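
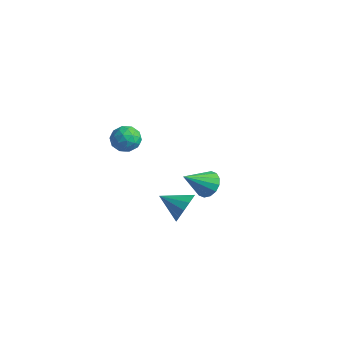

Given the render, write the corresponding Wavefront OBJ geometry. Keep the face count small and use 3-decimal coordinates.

v 4.289 0.808 -2.082
v 4.759 0.609 -1.245
v 2.971 0.232 -1.478
v 4.559 1.121 -1.193
v 4.273 1.534 -1.424
v 3.993 1.716 -1.863
v 3.806 1.61 -2.372
v 3.773 1.249 -2.788
v 3.903 0.748 -2.981
v 4.156 0.266 -2.888
v 4.452 -0.043 -2.539
v 4.695 -0.083 -2.045
v 4.81 0.16 -1.563
v 2.451 4.472 -3.234
v 3.302 4.211 -3.215
v 1.989 3.048 -2.046
v 3.262 4.513 -2.869
v 3.004 4.803 -2.621
v 2.599 5.005 -2.536
v 2.154 5.064 -2.639
v 1.788 4.964 -2.901
v 1.6 4.732 -3.252
v 1.64 4.431 -3.598
v 1.897 4.14 -3.846
v 2.303 3.938 -3.931
v 2.748 3.88 -3.828
v 3.114 3.98 -3.566
v 2.182 -1.309 4.403
v 3.01 -1.44 4.554
v 2.25 -2.14 3.306
v 3.078 -2.271 3.457
v 2.493 -2.586 3.99
v 2.451 -2.072 4.668
v 2.809 -1.508 3.192
v 2.767 -0.994 3.87
v 3.397 -1.563 3.805
v 3.202 -2.229 4.299
v 2.058 -1.351 3.561
v 1.863 -2.017 4.055
v 2.59 -1.301 4.575
v 2.67 -2.279 3.285
v 2.326 -2.464 3.599
v 2.813 -2.541 3.687
v 2.261 -1.673 4.642
v 2.748 -1.75 4.73
v 2.444 -2.424 4.399
v 2.512 -1.83 3.13
v 2.999 -1.907 3.218
v 2.447 -1.039 4.173
v 2.934 -1.116 4.261
v 2.816 -1.156 3.461
v 3.304 -1.451 4.223
v 3.344 -1.939 3.579
v 3.186 -1.491 3.423
v 3.162 -1.189 3.822
v 3.19 -1.842 4.513
v 3.23 -2.331 3.869
v 2.886 -2.516 4.182
v 2.861 -2.214 4.58
v 3.417 -1.915 4.073
v 2.03 -1.249 3.991
v 2.07 -1.738 3.347
v 2.399 -1.366 3.28
v 2.374 -1.064 3.678
v 1.916 -1.641 4.281
v 1.956 -2.129 3.637
v 2.098 -2.391 4.038
v 2.074 -2.089 4.437
v 1.843 -1.665 3.787
f 2 1 4
f 2 4 3
f 4 1 5
f 4 5 3
f 5 1 6
f 5 6 3
f 6 1 7
f 6 7 3
f 7 1 8
f 7 8 3
f 8 1 9
f 8 9 3
f 9 1 10
f 9 10 3
f 10 1 11
f 10 11 3
f 11 1 12
f 11 12 3
f 12 1 13
f 12 13 3
f 13 1 2
f 13 2 3
f 15 14 17
f 15 17 16
f 17 14 18
f 17 18 16
f 18 14 19
f 18 19 16
f 19 14 20
f 19 20 16
f 20 14 21
f 20 21 16
f 21 14 22
f 21 22 16
f 22 14 23
f 22 23 16
f 23 14 24
f 23 24 16
f 24 14 25
f 24 25 16
f 25 14 26
f 25 26 16
f 26 14 27
f 26 27 16
f 27 14 15
f 27 15 16
f 28 65 44
f 65 39 68
f 44 68 33
f 65 68 44
f 28 44 40
f 44 33 45
f 40 45 29
f 44 45 40
f 28 40 49
f 40 29 50
f 49 50 35
f 40 50 49
f 28 49 61
f 49 35 64
f 61 64 38
f 49 64 61
f 28 61 65
f 61 38 69
f 65 69 39
f 61 69 65
f 29 45 56
f 45 33 59
f 56 59 37
f 45 59 56
f 33 68 46
f 68 39 67
f 46 67 32
f 68 67 46
f 39 69 66
f 69 38 62
f 66 62 30
f 69 62 66
f 38 64 63
f 64 35 51
f 63 51 34
f 64 51 63
f 35 50 55
f 50 29 52
f 55 52 36
f 50 52 55
f 31 57 43
f 57 37 58
f 43 58 32
f 57 58 43
f 31 43 41
f 43 32 42
f 41 42 30
f 43 42 41
f 31 41 48
f 41 30 47
f 48 47 34
f 41 47 48
f 31 48 53
f 48 34 54
f 53 54 36
f 48 54 53
f 31 53 57
f 53 36 60
f 57 60 37
f 53 60 57
f 32 58 46
f 58 37 59
f 46 59 33
f 58 59 46
f 30 42 66
f 42 32 67
f 66 67 39
f 42 67 66
f 34 47 63
f 47 30 62
f 63 62 38
f 47 62 63
f 36 54 55
f 54 34 51
f 55 51 35
f 54 51 55
f 37 60 56
f 60 36 52
f 56 52 29
f 60 52 56



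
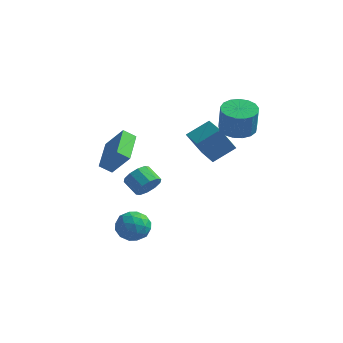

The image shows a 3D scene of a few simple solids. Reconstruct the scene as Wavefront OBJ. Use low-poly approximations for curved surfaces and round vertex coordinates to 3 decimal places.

v -1.839 -1.93 0.076
v -2.446 -2.26 0.571
v -2.501 0.07 0.597
v -3.107 -0.26 1.093
v -0.773 -1.92 1.387
v -1.379 -2.25 1.883
v -1.434 0.08 1.909
v -2.041 -0.25 2.404
v 2.049 2.239 -0.28
v 1.37 1.674 1.219
v 0.849 3.38 -0.394
v 0.17 2.815 1.106
v 2.95 3.265 0.514
v 2.271 2.7 2.014
v 1.75 4.406 0.401
v 1.071 3.841 1.9
v -1.906 2.413 -3.318
v -1.622 2.021 -2.595
v -2.57 2.394 -2.02
v -2.854 2.787 -2.742
v -1.427 2.522 -2.599
v -2.375 2.895 -2.024
v -1.415 2.981 -2.878
v -2.363 3.355 -2.303
v -1.591 3.224 -3.324
v -2.539 3.598 -2.749
v -1.887 3.157 -3.768
v -2.835 3.531 -3.193
v -2.19 2.806 -4.04
v -3.138 3.179 -3.465
v -2.385 2.305 -4.036
v -3.333 2.678 -3.461
v -2.397 1.845 -3.757
v -3.345 2.219 -3.182
v -2.221 1.602 -3.311
v -3.169 1.976 -2.736
v -1.925 1.669 -2.867
v -2.873 2.043 -2.292
v -0.264 -1.441 -4.669
v 0.191 -2.111 -4.015
v -1.631 -1.409 -3.685
v -1.176 -2.079 -3.031
v -0.816 -1.105 -3.114
v 0.029 -1.125 -3.722
v -1.469 -2.395 -3.978
v -0.624 -2.415 -4.586
v -0.553 -2.7 -3.588
v -0.15 -1.903 -3.053
v -1.29 -1.617 -4.647
v -0.887 -0.82 -4.112
v 0.083 -1.779 -4.428
v -1.523 -1.741 -3.272
v -1.312 -1.169 -3.32
v -1.044 -1.562 -2.936
v -0.012 -1.2 -4.256
v 0.256 -1.593 -3.871
v -0.336 -1.002 -3.342
v -1.696 -1.927 -3.829
v -1.428 -2.32 -3.444
v -0.396 -1.958 -4.764
v -0.128 -2.351 -4.38
v -1.104 -2.518 -4.358
v -0.086 -2.518 -3.793
v -0.89 -2.5 -3.214
v -1.062 -2.686 -3.771
v -0.565 -2.697 -4.128
v 0.151 -2.05 -3.479
v -0.653 -2.031 -2.9
v -0.441 -1.459 -2.949
v 0.055 -1.471 -3.306
v -0.287 -2.396 -3.227
v -0.787 -1.489 -4.8
v -1.591 -1.47 -4.221
v -1.495 -2.049 -4.394
v -0.999 -2.061 -4.751
v -0.55 -1.02 -4.486
v -1.354 -1.002 -3.907
v -0.875 -0.823 -3.572
v -0.378 -0.834 -3.929
v -1.153 -1.124 -4.473
v 3.164 2.942 2.247
v 3.683 3.827 2.336
v 3.916 3.522 4.003
v 3.396 2.638 3.913
v 3.216 3.956 2.425
v 3.448 3.651 4.091
v 2.736 3.852 2.473
v 2.968 3.547 4.139
v 2.354 3.54 2.469
v 2.587 3.235 4.135
v 2.158 3.091 2.414
v 2.391 2.786 4.081
v 2.193 2.608 2.321
v 2.425 2.303 3.987
v 2.449 2.202 2.211
v 2.682 1.897 3.877
v 2.87 1.965 2.109
v 3.102 1.66 3.775
v 3.357 1.952 2.039
v 3.59 1.648 3.705
v 3.801 2.167 2.016
v 4.033 1.862 3.682
v 4.098 2.559 2.046
v 4.331 2.254 3.713
v 4.182 3.039 2.122
v 4.414 2.734 3.789
v 4.032 3.496 2.227
v 4.264 3.191 3.894
f 2 4 1
f 5 2 1
f 1 4 3
f 3 5 1
f 2 8 4
f 6 2 5
f 6 8 2
f 4 8 3
f 7 5 3
f 3 8 7
f 7 6 5
f 8 6 7
f 10 12 9
f 13 10 9
f 9 12 11
f 11 13 9
f 10 16 12
f 14 10 13
f 14 16 10
f 12 16 11
f 15 13 11
f 11 16 15
f 15 14 13
f 16 14 15
f 18 17 21
f 18 21 19
f 19 21 22
f 19 22 20
f 21 17 23
f 21 23 22
f 22 23 24
f 22 24 20
f 23 17 25
f 23 25 24
f 24 25 26
f 24 26 20
f 25 17 27
f 25 27 26
f 26 27 28
f 26 28 20
f 27 17 29
f 27 29 28
f 28 29 30
f 28 30 20
f 29 17 31
f 29 31 30
f 30 31 32
f 30 32 20
f 31 17 33
f 31 33 32
f 32 33 34
f 32 34 20
f 33 17 35
f 33 35 34
f 34 35 36
f 34 36 20
f 35 17 37
f 35 37 36
f 36 37 38
f 36 38 20
f 37 17 18
f 37 18 38
f 38 18 19
f 38 19 20
f 39 76 55
f 76 50 79
f 55 79 44
f 76 79 55
f 39 55 51
f 55 44 56
f 51 56 40
f 55 56 51
f 39 51 60
f 51 40 61
f 60 61 46
f 51 61 60
f 39 60 72
f 60 46 75
f 72 75 49
f 60 75 72
f 39 72 76
f 72 49 80
f 76 80 50
f 72 80 76
f 40 56 67
f 56 44 70
f 67 70 48
f 56 70 67
f 44 79 57
f 79 50 78
f 57 78 43
f 79 78 57
f 50 80 77
f 80 49 73
f 77 73 41
f 80 73 77
f 49 75 74
f 75 46 62
f 74 62 45
f 75 62 74
f 46 61 66
f 61 40 63
f 66 63 47
f 61 63 66
f 42 68 54
f 68 48 69
f 54 69 43
f 68 69 54
f 42 54 52
f 54 43 53
f 52 53 41
f 54 53 52
f 42 52 59
f 52 41 58
f 59 58 45
f 52 58 59
f 42 59 64
f 59 45 65
f 64 65 47
f 59 65 64
f 42 64 68
f 64 47 71
f 68 71 48
f 64 71 68
f 43 69 57
f 69 48 70
f 57 70 44
f 69 70 57
f 41 53 77
f 53 43 78
f 77 78 50
f 53 78 77
f 45 58 74
f 58 41 73
f 74 73 49
f 58 73 74
f 47 65 66
f 65 45 62
f 66 62 46
f 65 62 66
f 48 71 67
f 71 47 63
f 67 63 40
f 71 63 67
f 82 81 85
f 82 85 83
f 83 85 86
f 83 86 84
f 85 81 87
f 85 87 86
f 86 87 88
f 86 88 84
f 87 81 89
f 87 89 88
f 88 89 90
f 88 90 84
f 89 81 91
f 89 91 90
f 90 91 92
f 90 92 84
f 91 81 93
f 91 93 92
f 92 93 94
f 92 94 84
f 93 81 95
f 93 95 94
f 94 95 96
f 94 96 84
f 95 81 97
f 95 97 96
f 96 97 98
f 96 98 84
f 97 81 99
f 97 99 98
f 98 99 100
f 98 100 84
f 99 81 101
f 99 101 100
f 100 101 102
f 100 102 84
f 101 81 103
f 101 103 102
f 102 103 104
f 102 104 84
f 103 81 105
f 103 105 104
f 104 105 106
f 104 106 84
f 105 81 107
f 105 107 106
f 106 107 108
f 106 108 84
f 107 81 82
f 107 82 108
f 108 82 83
f 108 83 84



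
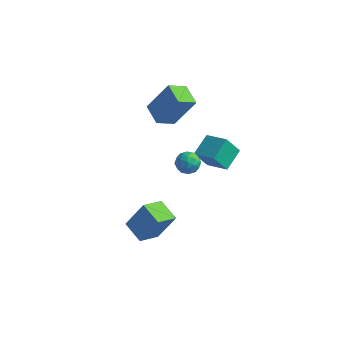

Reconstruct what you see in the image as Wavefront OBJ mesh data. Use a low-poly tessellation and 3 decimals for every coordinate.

v -1.691 -4.215 -3.198
v -0.864 -3.724 -1.583
v -1.298 -2.948 -3.784
v -0.47 -2.458 -2.169
v -0.51 -4.782 -3.631
v 0.318 -4.292 -2.016
v -0.116 -3.516 -4.217
v 0.711 -3.025 -2.602
v -1.175 0.353 1.924
v -1.74 -0.626 2.544
v -2.198 1.153 2.256
v -2.762 0.173 2.877
v -0.158 0.907 3.723
v -0.722 -0.073 4.344
v -1.18 1.706 4.056
v -1.745 0.727 4.676
v 0.59 -0.783 1.021
v 1.949 -1.143 1.544
v 0.692 0.495 1.631
v 2.051 0.135 2.155
v 1.149 -0.295 -0.095
v 2.508 -0.655 0.429
v 1.251 0.983 0.516
v 2.61 0.623 1.039
v 1.378 -3.027 2.974
v 1.784 -3.065 3.561
v 1.616 -4.135 2.739
v 2.022 -4.173 3.326
v 1.312 -4.107 3.385
v 1.165 -3.422 3.53
v 2.235 -3.778 2.77
v 2.088 -3.093 2.915
v 2.313 -3.529 3.435
v 1.743 -3.732 3.816
v 1.657 -3.468 2.484
v 1.087 -3.671 2.865
v 1.56 -2.949 3.288
v 1.84 -4.251 3.012
v 1.423 -4.212 3.046
v 1.661 -4.234 3.392
v 1.197 -3.159 3.27
v 1.435 -3.181 3.615
v 1.158 -3.793 3.512
v 1.965 -4.019 2.685
v 2.203 -4.041 3.03
v 1.739 -2.966 2.908
v 1.977 -2.988 3.254
v 2.242 -3.407 2.788
v 2.11 -3.244 3.56
v 2.249 -3.895 3.421
v 2.375 -3.663 3.094
v 2.288 -3.261 3.18
v 1.774 -3.363 3.783
v 1.914 -4.014 3.645
v 1.497 -3.975 3.679
v 1.411 -3.573 3.765
v 2.086 -3.636 3.709
v 1.486 -3.186 2.655
v 1.626 -3.837 2.517
v 1.989 -3.627 2.535
v 1.903 -3.225 2.621
v 1.151 -3.305 2.879
v 1.29 -3.956 2.74
v 1.112 -3.939 3.12
v 1.025 -3.537 3.206
v 1.314 -3.564 2.591
f 2 4 1
f 5 2 1
f 1 4 3
f 3 5 1
f 2 8 4
f 6 2 5
f 6 8 2
f 4 8 3
f 7 5 3
f 3 8 7
f 7 6 5
f 8 6 7
f 10 12 9
f 13 10 9
f 9 12 11
f 11 13 9
f 10 16 12
f 14 10 13
f 14 16 10
f 12 16 11
f 15 13 11
f 11 16 15
f 15 14 13
f 16 14 15
f 18 20 17
f 21 18 17
f 17 20 19
f 19 21 17
f 18 24 20
f 22 18 21
f 22 24 18
f 20 24 19
f 23 21 19
f 19 24 23
f 23 22 21
f 24 22 23
f 25 62 41
f 62 36 65
f 41 65 30
f 62 65 41
f 25 41 37
f 41 30 42
f 37 42 26
f 41 42 37
f 25 37 46
f 37 26 47
f 46 47 32
f 37 47 46
f 25 46 58
f 46 32 61
f 58 61 35
f 46 61 58
f 25 58 62
f 58 35 66
f 62 66 36
f 58 66 62
f 26 42 53
f 42 30 56
f 53 56 34
f 42 56 53
f 30 65 43
f 65 36 64
f 43 64 29
f 65 64 43
f 36 66 63
f 66 35 59
f 63 59 27
f 66 59 63
f 35 61 60
f 61 32 48
f 60 48 31
f 61 48 60
f 32 47 52
f 47 26 49
f 52 49 33
f 47 49 52
f 28 54 40
f 54 34 55
f 40 55 29
f 54 55 40
f 28 40 38
f 40 29 39
f 38 39 27
f 40 39 38
f 28 38 45
f 38 27 44
f 45 44 31
f 38 44 45
f 28 45 50
f 45 31 51
f 50 51 33
f 45 51 50
f 28 50 54
f 50 33 57
f 54 57 34
f 50 57 54
f 29 55 43
f 55 34 56
f 43 56 30
f 55 56 43
f 27 39 63
f 39 29 64
f 63 64 36
f 39 64 63
f 31 44 60
f 44 27 59
f 60 59 35
f 44 59 60
f 33 51 52
f 51 31 48
f 52 48 32
f 51 48 52
f 34 57 53
f 57 33 49
f 53 49 26
f 57 49 53



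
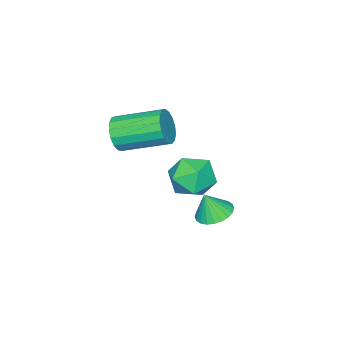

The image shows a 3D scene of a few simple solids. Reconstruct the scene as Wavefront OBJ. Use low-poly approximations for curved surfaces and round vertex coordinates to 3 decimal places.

v 3.795 -1.758 0.547
v 4.011 -1.388 -0.117
v 3.16 0.268 0.529
v 2.945 -0.102 1.193
v 3.671 -1.53 -0.199
v 2.82 0.125 0.447
v 3.359 -1.725 -0.111
v 2.508 -0.07 0.535
v 3.147 -1.927 0.129
v 2.296 -0.272 0.775
v 3.084 -2.091 0.464
v 2.233 -0.435 1.11
v 3.184 -2.178 0.818
v 2.333 -0.522 1.464
v 3.423 -2.168 1.11
v 2.573 -0.513 1.756
v 3.748 -2.065 1.273
v 2.898 -0.41 1.919
v 4.084 -1.891 1.27
v 3.234 -0.236 1.916
v 4.354 -1.687 1.101
v 3.503 -0.032 1.747
v 4.495 -1.499 0.805
v 3.645 0.157 1.451
v 4.477 -1.37 0.45
v 3.626 0.286 1.096
v 4.302 -1.33 0.118
v 3.451 0.326 0.764
v 3.259 1.738 -1.555
v 4.033 1.945 -0.941
v 2.647 0.715 -0.439
v 3.421 0.922 0.175
v 2.725 1.628 -0.015
v 3.103 2.26 -0.705
v 3.577 0.4 -0.675
v 3.955 1.032 -1.365
v 4.229 1.118 -0.397
v 3.703 1.877 0.011
v 2.977 0.783 -1.391
v 2.451 1.542 -0.983
v 1.518 0.987 -3.964
v 2.257 1.192 -4.11
v 1.802 0.713 -2.916
v 2.141 1.455 -4.01
v 1.93 1.647 -3.903
v 1.656 1.738 -3.805
v 1.362 1.715 -3.732
v 1.091 1.581 -3.694
v 0.886 1.357 -3.697
v 0.777 1.076 -3.741
v 0.78 0.782 -3.818
v 0.896 0.519 -3.918
v 1.107 0.327 -4.025
v 1.38 0.236 -4.123
v 1.675 0.259 -4.197
v 1.945 0.393 -4.235
v 2.151 0.617 -4.232
v 2.26 0.898 -4.188
f 2 1 5
f 2 5 3
f 3 5 6
f 3 6 4
f 5 1 7
f 5 7 6
f 6 7 8
f 6 8 4
f 7 1 9
f 7 9 8
f 8 9 10
f 8 10 4
f 9 1 11
f 9 11 10
f 10 11 12
f 10 12 4
f 11 1 13
f 11 13 12
f 12 13 14
f 12 14 4
f 13 1 15
f 13 15 14
f 14 15 16
f 14 16 4
f 15 1 17
f 15 17 16
f 16 17 18
f 16 18 4
f 17 1 19
f 17 19 18
f 18 19 20
f 18 20 4
f 19 1 21
f 19 21 20
f 20 21 22
f 20 22 4
f 21 1 23
f 21 23 22
f 22 23 24
f 22 24 4
f 23 1 25
f 23 25 24
f 24 25 26
f 24 26 4
f 25 1 27
f 25 27 26
f 26 27 28
f 26 28 4
f 27 1 2
f 27 2 28
f 28 2 3
f 28 3 4
f 29 40 34
f 29 34 30
f 29 30 36
f 29 36 39
f 29 39 40
f 30 34 38
f 34 40 33
f 40 39 31
f 39 36 35
f 36 30 37
f 32 38 33
f 32 33 31
f 32 31 35
f 32 35 37
f 32 37 38
f 33 38 34
f 31 33 40
f 35 31 39
f 37 35 36
f 38 37 30
f 42 41 44
f 42 44 43
f 44 41 45
f 44 45 43
f 45 41 46
f 45 46 43
f 46 41 47
f 46 47 43
f 47 41 48
f 47 48 43
f 48 41 49
f 48 49 43
f 49 41 50
f 49 50 43
f 50 41 51
f 50 51 43
f 51 41 52
f 51 52 43
f 52 41 53
f 52 53 43
f 53 41 54
f 53 54 43
f 54 41 55
f 54 55 43
f 55 41 56
f 55 56 43
f 56 41 57
f 56 57 43
f 57 41 58
f 57 58 43
f 58 41 42
f 58 42 43



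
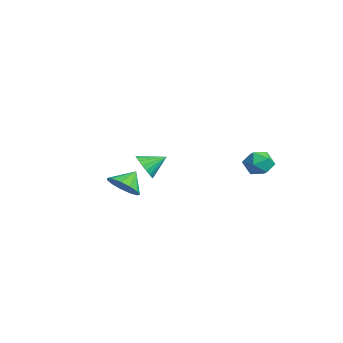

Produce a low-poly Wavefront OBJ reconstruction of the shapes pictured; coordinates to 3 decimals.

v 3.522 4.338 -1.586
v 4.005 4.664 -2.398
v 3.535 2.836 -2.182
v 4.018 3.162 -2.994
v 4.482 3.147 -2.109
v 4.473 4.076 -1.741
v 3.067 3.424 -2.839
v 3.058 4.353 -2.471
v 3.723 4.099 -3.172
v 4.598 3.928 -2.721
v 2.942 3.572 -1.859
v 3.817 3.401 -1.408
v -2.072 -1.132 -4.122
v -1.338 -0.894 -4.726
v -1.888 0.192 -3.378
v -1.687 -0.732 -4.93
v -2.113 -0.648 -4.973
v -2.531 -0.66 -4.848
v -2.857 -0.766 -4.579
v -3.029 -0.944 -4.22
v -3.01 -1.16 -3.841
v -2.806 -1.37 -3.518
v -2.456 -1.533 -3.315
v -2.031 -1.616 -3.271
v -1.613 -1.604 -3.396
v -1.286 -1.498 -3.665
v -1.115 -1.32 -4.024
v -1.133 -1.104 -4.403
v 3.39 -4.12 -3.266
v 4.414 -4.033 -2.902
v 2.99 -3.24 -2.354
v 4.349 -3.608 -3.34
v 3.98 -3.345 -3.755
v 3.424 -3.329 -4.015
v 2.857 -3.564 -4.037
v 2.459 -3.975 -3.815
v 2.357 -4.433 -3.418
v 2.583 -4.791 -2.973
v 3.065 -4.937 -2.622
v 3.65 -4.823 -2.475
v 4.153 -4.486 -2.579
f 1 12 6
f 1 6 2
f 1 2 8
f 1 8 11
f 1 11 12
f 2 6 10
f 6 12 5
f 12 11 3
f 11 8 7
f 8 2 9
f 4 10 5
f 4 5 3
f 4 3 7
f 4 7 9
f 4 9 10
f 5 10 6
f 3 5 12
f 7 3 11
f 9 7 8
f 10 9 2
f 14 13 16
f 14 16 15
f 16 13 17
f 16 17 15
f 17 13 18
f 17 18 15
f 18 13 19
f 18 19 15
f 19 13 20
f 19 20 15
f 20 13 21
f 20 21 15
f 21 13 22
f 21 22 15
f 22 13 23
f 22 23 15
f 23 13 24
f 23 24 15
f 24 13 25
f 24 25 15
f 25 13 26
f 25 26 15
f 26 13 27
f 26 27 15
f 27 13 28
f 27 28 15
f 28 13 14
f 28 14 15
f 30 29 32
f 30 32 31
f 32 29 33
f 32 33 31
f 33 29 34
f 33 34 31
f 34 29 35
f 34 35 31
f 35 29 36
f 35 36 31
f 36 29 37
f 36 37 31
f 37 29 38
f 37 38 31
f 38 29 39
f 38 39 31
f 39 29 40
f 39 40 31
f 40 29 41
f 40 41 31
f 41 29 30
f 41 30 31



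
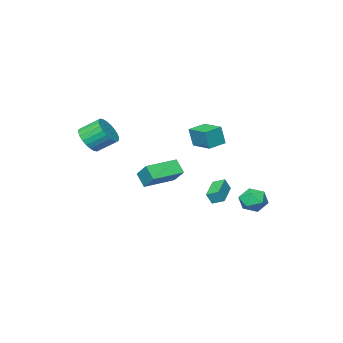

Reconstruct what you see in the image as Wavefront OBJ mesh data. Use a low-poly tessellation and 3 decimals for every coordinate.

v 2.488 1.616 0.819
v 2.64 2.722 1.775
v 2.491 2.322 0.001
v 2.643 3.428 0.957
v 4.537 1.452 0.683
v 4.689 2.558 1.639
v 4.54 2.158 -0.135
v 4.692 3.264 0.821
v -0.925 1.204 2.21
v -0.702 1.059 3.503
v -0.89 2.804 2.383
v -0.667 2.66 3.676
v 0.267 1.2 2.004
v 0.49 1.056 3.297
v 0.302 2.801 2.177
v 0.525 2.656 3.47
v -4.286 2.32 -2.485
v -3.719 2.863 -3.102
v -3.861 0.977 -3.278
v -3.294 1.52 -3.895
v -3.028 1.411 -2.938
v -3.291 2.241 -2.448
v -4.289 1.599 -3.932
v -4.552 2.429 -3.442
v -3.721 2.417 -3.996
v -2.942 2.302 -3.382
v -4.638 1.538 -2.998
v -3.859 1.423 -2.384
v 4.434 -3.594 1.989
v 5.26 -3.312 2.537
v 4.391 -2.444 3.399
v 3.566 -2.726 2.851
v 5.256 -3.031 2.25
v 4.388 -2.163 3.112
v 5.128 -2.835 1.924
v 4.259 -1.967 2.785
v 4.893 -2.755 1.607
v 4.025 -1.887 2.469
v 4.589 -2.802 1.348
v 3.721 -1.935 2.21
v 4.262 -2.97 1.188
v 3.393 -2.103 2.049
v 3.96 -3.233 1.149
v 3.092 -2.366 2.01
v 3.731 -3.551 1.238
v 2.863 -2.684 2.099
v 3.609 -3.876 1.441
v 2.74 -3.008 2.303
v 3.612 -4.157 1.728
v 2.744 -3.289 2.59
v 3.741 -4.353 2.055
v 2.872 -3.485 2.916
v 3.975 -4.433 2.371
v 3.107 -3.565 3.233
v 4.279 -4.385 2.63
v 3.411 -3.518 3.492
v 4.607 -4.217 2.791
v 3.738 -3.35 3.652
v 4.908 -3.954 2.83
v 4.04 -3.087 3.691
v 5.137 -3.636 2.741
v 4.269 -2.769 3.602
v -4.34 -2.171 -3.763
v -3.984 -2.314 -2.971
v -4.782 -1.506 -3.444
v -4.427 -1.649 -2.652
v -2.933 -1.031 -4.188
v -2.578 -1.174 -3.396
v -3.376 -0.366 -3.869
v -3.02 -0.509 -3.077
f 2 4 1
f 5 2 1
f 1 4 3
f 3 5 1
f 2 8 4
f 6 2 5
f 6 8 2
f 4 8 3
f 7 5 3
f 3 8 7
f 7 6 5
f 8 6 7
f 10 12 9
f 13 10 9
f 9 12 11
f 11 13 9
f 10 16 12
f 14 10 13
f 14 16 10
f 12 16 11
f 15 13 11
f 11 16 15
f 15 14 13
f 16 14 15
f 17 28 22
f 17 22 18
f 17 18 24
f 17 24 27
f 17 27 28
f 18 22 26
f 22 28 21
f 28 27 19
f 27 24 23
f 24 18 25
f 20 26 21
f 20 21 19
f 20 19 23
f 20 23 25
f 20 25 26
f 21 26 22
f 19 21 28
f 23 19 27
f 25 23 24
f 26 25 18
f 30 29 33
f 30 33 31
f 31 33 34
f 31 34 32
f 33 29 35
f 33 35 34
f 34 35 36
f 34 36 32
f 35 29 37
f 35 37 36
f 36 37 38
f 36 38 32
f 37 29 39
f 37 39 38
f 38 39 40
f 38 40 32
f 39 29 41
f 39 41 40
f 40 41 42
f 40 42 32
f 41 29 43
f 41 43 42
f 42 43 44
f 42 44 32
f 43 29 45
f 43 45 44
f 44 45 46
f 44 46 32
f 45 29 47
f 45 47 46
f 46 47 48
f 46 48 32
f 47 29 49
f 47 49 48
f 48 49 50
f 48 50 32
f 49 29 51
f 49 51 50
f 50 51 52
f 50 52 32
f 51 29 53
f 51 53 52
f 52 53 54
f 52 54 32
f 53 29 55
f 53 55 54
f 54 55 56
f 54 56 32
f 55 29 57
f 55 57 56
f 56 57 58
f 56 58 32
f 57 29 59
f 57 59 58
f 58 59 60
f 58 60 32
f 59 29 61
f 59 61 60
f 60 61 62
f 60 62 32
f 61 29 30
f 61 30 62
f 62 30 31
f 62 31 32
f 64 66 63
f 67 64 63
f 63 66 65
f 65 67 63
f 64 70 66
f 68 64 67
f 68 70 64
f 66 70 65
f 69 67 65
f 65 70 69
f 69 68 67
f 70 68 69



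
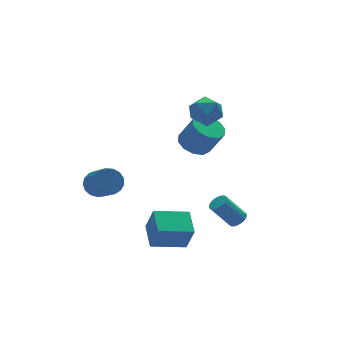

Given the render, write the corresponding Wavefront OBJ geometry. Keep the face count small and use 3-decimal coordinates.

v -2.246 4.105 -3.59
v -1.659 3.636 -4.203
v -1.766 1.986 -3.043
v -2.354 2.455 -2.43
v -1.368 3.831 -3.898
v -1.476 2.181 -2.738
v -1.279 4.089 -3.523
v -1.386 2.439 -2.363
v -1.411 4.351 -3.163
v -1.518 2.701 -2.003
v -1.735 4.556 -2.901
v -1.842 2.906 -1.741
v -2.175 4.658 -2.797
v -2.283 3.008 -1.636
v -2.632 4.634 -2.874
v -2.74 2.984 -1.714
v -3.001 4.488 -3.116
v -3.108 2.838 -1.955
v -3.197 4.254 -3.466
v -3.304 2.604 -2.306
v -3.175 3.986 -3.845
v -3.282 2.336 -2.684
v -2.94 3.746 -4.165
v -3.047 2.096 -3.005
v -2.547 3.588 -4.354
v -2.654 1.938 -3.193
v -2.084 3.548 -4.367
v -2.191 1.898 -3.207
v -2.53 -3.775 -4.023
v -2.339 -4.415 -2.428
v -2.102 -2.221 -3.451
v -1.911 -2.862 -1.856
v -0.529 -4.178 -4.424
v -0.338 -4.819 -2.829
v -0.101 -2.625 -3.852
v 0.09 -3.265 -2.257
v 3.217 2.697 -0.783
v 4.221 2.636 -1.176
v 4.828 1.901 0.491
v 3.823 1.963 0.883
v 4.149 3.233 -0.887
v 4.755 2.499 0.78
v 3.72 3.625 -0.558
v 4.327 2.891 1.109
v 3.1 3.663 -0.315
v 3.707 2.929 1.352
v 2.524 3.332 -0.251
v 3.13 2.598 1.415
v 2.212 2.759 -0.391
v 2.819 2.024 1.276
v 2.285 2.161 -0.68
v 2.891 1.427 0.987
v 2.713 1.769 -1.009
v 3.32 1.035 0.658
v 3.333 1.731 -1.252
v 3.94 0.997 0.415
v 3.91 2.062 -1.315
v 4.516 1.328 0.351
v 2.443 1.536 2.19
v 3.074 2.195 1.497
v 3.926 1.245 3.263
v 4.557 1.904 2.57
v 3.738 2.374 3.218
v 2.821 2.555 2.555
v 4.179 0.885 2.205
v 3.262 1.066 1.542
v 4.147 1.793 1.506
v 3.874 2.713 2.132
v 3.126 0.727 2.628
v 2.853 1.647 3.254
v 3.187 -3.095 -3.85
v 3.678 -3.193 -3.468
v 2.604 -2.803 -1.988
v 2.113 -2.705 -2.37
v 3.698 -2.919 -3.526
v 2.623 -2.53 -2.045
v 3.616 -2.68 -3.648
v 2.542 -2.291 -2.168
v 3.45 -2.524 -3.81
v 2.375 -2.134 -2.33
v 3.231 -2.48 -3.98
v 2.157 -2.09 -2.5
v 3.004 -2.558 -4.124
v 1.93 -2.168 -2.644
v 2.813 -2.743 -4.214
v 1.739 -2.353 -2.734
v 2.696 -2.997 -4.232
v 1.622 -2.607 -2.752
v 2.677 -3.27 -4.175
v 1.602 -2.881 -2.694
v 2.758 -3.509 -4.052
v 1.684 -3.12 -2.572
v 2.925 -3.666 -3.89
v 1.85 -3.276 -2.41
v 3.143 -3.71 -3.72
v 2.069 -3.32 -2.24
v 3.37 -3.632 -3.576
v 2.296 -3.242 -2.096
v 3.561 -3.447 -3.486
v 2.487 -3.057 -2.006
f 2 1 5
f 2 5 3
f 3 5 6
f 3 6 4
f 5 1 7
f 5 7 6
f 6 7 8
f 6 8 4
f 7 1 9
f 7 9 8
f 8 9 10
f 8 10 4
f 9 1 11
f 9 11 10
f 10 11 12
f 10 12 4
f 11 1 13
f 11 13 12
f 12 13 14
f 12 14 4
f 13 1 15
f 13 15 14
f 14 15 16
f 14 16 4
f 15 1 17
f 15 17 16
f 16 17 18
f 16 18 4
f 17 1 19
f 17 19 18
f 18 19 20
f 18 20 4
f 19 1 21
f 19 21 20
f 20 21 22
f 20 22 4
f 21 1 23
f 21 23 22
f 22 23 24
f 22 24 4
f 23 1 25
f 23 25 24
f 24 25 26
f 24 26 4
f 25 1 27
f 25 27 26
f 26 27 28
f 26 28 4
f 27 1 2
f 27 2 28
f 28 2 3
f 28 3 4
f 30 32 29
f 33 30 29
f 29 32 31
f 31 33 29
f 30 36 32
f 34 30 33
f 34 36 30
f 32 36 31
f 35 33 31
f 31 36 35
f 35 34 33
f 36 34 35
f 38 37 41
f 38 41 39
f 39 41 42
f 39 42 40
f 41 37 43
f 41 43 42
f 42 43 44
f 42 44 40
f 43 37 45
f 43 45 44
f 44 45 46
f 44 46 40
f 45 37 47
f 45 47 46
f 46 47 48
f 46 48 40
f 47 37 49
f 47 49 48
f 48 49 50
f 48 50 40
f 49 37 51
f 49 51 50
f 50 51 52
f 50 52 40
f 51 37 53
f 51 53 52
f 52 53 54
f 52 54 40
f 53 37 55
f 53 55 54
f 54 55 56
f 54 56 40
f 55 37 57
f 55 57 56
f 56 57 58
f 56 58 40
f 57 37 38
f 57 38 58
f 58 38 39
f 58 39 40
f 59 70 64
f 59 64 60
f 59 60 66
f 59 66 69
f 59 69 70
f 60 64 68
f 64 70 63
f 70 69 61
f 69 66 65
f 66 60 67
f 62 68 63
f 62 63 61
f 62 61 65
f 62 65 67
f 62 67 68
f 63 68 64
f 61 63 70
f 65 61 69
f 67 65 66
f 68 67 60
f 72 71 75
f 72 75 73
f 73 75 76
f 73 76 74
f 75 71 77
f 75 77 76
f 76 77 78
f 76 78 74
f 77 71 79
f 77 79 78
f 78 79 80
f 78 80 74
f 79 71 81
f 79 81 80
f 80 81 82
f 80 82 74
f 81 71 83
f 81 83 82
f 82 83 84
f 82 84 74
f 83 71 85
f 83 85 84
f 84 85 86
f 84 86 74
f 85 71 87
f 85 87 86
f 86 87 88
f 86 88 74
f 87 71 89
f 87 89 88
f 88 89 90
f 88 90 74
f 89 71 91
f 89 91 90
f 90 91 92
f 90 92 74
f 91 71 93
f 91 93 92
f 92 93 94
f 92 94 74
f 93 71 95
f 93 95 94
f 94 95 96
f 94 96 74
f 95 71 97
f 95 97 96
f 96 97 98
f 96 98 74
f 97 71 99
f 97 99 98
f 98 99 100
f 98 100 74
f 99 71 72
f 99 72 100
f 100 72 73
f 100 73 74



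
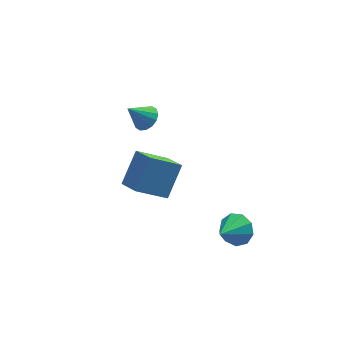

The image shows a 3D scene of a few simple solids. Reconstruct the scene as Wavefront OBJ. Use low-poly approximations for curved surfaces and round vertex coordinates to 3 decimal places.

v -1.219 3.256 -0.668
v -0.781 2.67 -0.343
v -2.201 3.164 0.488
v -0.627 3.02 -0.184
v -0.631 3.433 -0.155
v -0.793 3.799 -0.263
v -1.069 4.019 -0.48
v -1.385 4.034 -0.748
v -1.656 3.841 -0.994
v -1.81 3.491 -1.152
v -1.806 3.078 -1.181
v -1.644 2.713 -1.073
v -1.369 2.493 -0.856
v -1.053 2.477 -0.589
v -1.375 -2.98 -0.869
v -3.009 -3.128 0.309
v -1.852 -1.852 -1.388
v -3.486 -2 -0.21
v -0.434 -1.92 0.57
v -2.068 -2.068 1.748
v -0.911 -0.792 0.051
v -2.545 -0.94 1.229
v 2.028 -3.483 -3.895
v 2.749 -3.66 -3.271
v 0.932 -4.457 -2.905
v 2.424 -3.111 -3.091
v 1.913 -2.735 -3.288
v 1.456 -2.71 -3.769
v 1.267 -3.046 -4.308
v 1.434 -3.587 -4.655
v 1.879 -4.079 -4.646
v 2.394 -4.292 -4.286
v 2.738 -4.127 -3.743
f 2 1 4
f 2 4 3
f 4 1 5
f 4 5 3
f 5 1 6
f 5 6 3
f 6 1 7
f 6 7 3
f 7 1 8
f 7 8 3
f 8 1 9
f 8 9 3
f 9 1 10
f 9 10 3
f 10 1 11
f 10 11 3
f 11 1 12
f 11 12 3
f 12 1 13
f 12 13 3
f 13 1 14
f 13 14 3
f 14 1 2
f 14 2 3
f 16 18 15
f 19 16 15
f 15 18 17
f 17 19 15
f 16 22 18
f 20 16 19
f 20 22 16
f 18 22 17
f 21 19 17
f 17 22 21
f 21 20 19
f 22 20 21
f 24 23 26
f 24 26 25
f 26 23 27
f 26 27 25
f 27 23 28
f 27 28 25
f 28 23 29
f 28 29 25
f 29 23 30
f 29 30 25
f 30 23 31
f 30 31 25
f 31 23 32
f 31 32 25
f 32 23 33
f 32 33 25
f 33 23 24
f 33 24 25



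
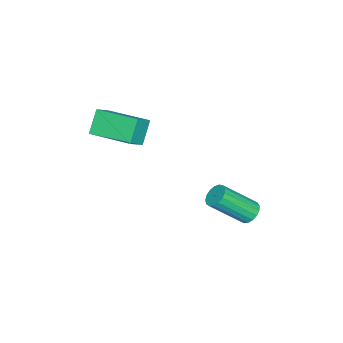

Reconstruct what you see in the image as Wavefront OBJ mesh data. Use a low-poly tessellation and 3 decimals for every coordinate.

v 2.794 -2.717 1.64
v 3.644 -2.903 2.296
v 3.075 -0.569 1.883
v 3.926 -0.755 2.539
v 3.614 -2.705 0.581
v 4.465 -2.891 1.237
v 3.896 -0.557 0.824
v 4.746 -0.743 1.48
v 2.512 4.035 -3.421
v 3.028 4.396 -3.394
v 3.883 3.067 -1.951
v 3.368 2.705 -1.979
v 2.847 4.511 -3.181
v 3.702 3.182 -1.738
v 2.59 4.517 -3.023
v 3.445 3.188 -1.581
v 2.315 4.412 -2.957
v 3.171 3.083 -1.514
v 2.086 4.221 -2.997
v 2.941 2.892 -1.554
v 1.954 3.987 -3.134
v 2.809 2.658 -1.691
v 1.95 3.764 -3.337
v 2.805 2.435 -1.894
v 2.075 3.603 -3.559
v 2.93 2.274 -2.117
v 2.3 3.541 -3.75
v 3.155 2.212 -2.307
v 2.574 3.592 -3.866
v 3.429 2.263 -2.423
v 2.834 3.744 -3.879
v 3.689 2.415 -2.436
v 3.02 3.963 -3.788
v 3.875 2.634 -2.345
v 3.09 4.198 -3.613
v 3.945 2.869 -2.17
f 2 4 1
f 5 2 1
f 1 4 3
f 3 5 1
f 2 8 4
f 6 2 5
f 6 8 2
f 4 8 3
f 7 5 3
f 3 8 7
f 7 6 5
f 8 6 7
f 10 9 13
f 10 13 11
f 11 13 14
f 11 14 12
f 13 9 15
f 13 15 14
f 14 15 16
f 14 16 12
f 15 9 17
f 15 17 16
f 16 17 18
f 16 18 12
f 17 9 19
f 17 19 18
f 18 19 20
f 18 20 12
f 19 9 21
f 19 21 20
f 20 21 22
f 20 22 12
f 21 9 23
f 21 23 22
f 22 23 24
f 22 24 12
f 23 9 25
f 23 25 24
f 24 25 26
f 24 26 12
f 25 9 27
f 25 27 26
f 26 27 28
f 26 28 12
f 27 9 29
f 27 29 28
f 28 29 30
f 28 30 12
f 29 9 31
f 29 31 30
f 30 31 32
f 30 32 12
f 31 9 33
f 31 33 32
f 32 33 34
f 32 34 12
f 33 9 35
f 33 35 34
f 34 35 36
f 34 36 12
f 35 9 10
f 35 10 36
f 36 10 11
f 36 11 12



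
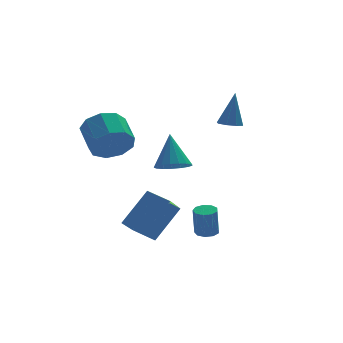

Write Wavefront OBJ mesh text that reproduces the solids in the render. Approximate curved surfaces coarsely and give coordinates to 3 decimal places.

v -0.222 -3.57 -3.855
v 0.157 -3.211 -3.765
v 0.021 -3.41 -2.396
v -0.358 -3.77 -2.485
v -0.168 -3.05 -3.773
v -0.303 -3.249 -2.404
v -0.518 -3.132 -3.82
v -0.653 -3.331 -2.451
v -0.73 -3.419 -3.883
v -0.865 -3.618 -2.514
v -0.704 -3.778 -3.932
v -0.839 -3.977 -2.563
v -0.453 -4.039 -3.945
v -0.588 -4.238 -2.576
v -0.094 -4.081 -3.916
v -0.229 -4.28 -2.547
v 0.205 -3.884 -3.858
v 0.07 -4.083 -2.489
v 0.304 -3.541 -3.798
v 0.169 -3.74 -2.429
v -0.571 0.374 -1.36
v 0.17 -0.026 -1.183
v -0.469 1.286 0.28
v 0.287 0.315 -1.381
v 0.208 0.67 -1.573
v -0.05 0.957 -1.717
v -0.427 1.111 -1.779
v -0.837 1.095 -1.745
v -1.186 0.914 -1.623
v -1.394 0.609 -1.441
v -1.413 0.251 -1.24
v -1.24 -0.08 -1.066
v -0.913 -0.307 -0.96
v -0.508 -0.378 -0.946
v -0.117 -0.276 -1.027
v -3.495 -0.297 0.414
v -3.003 -0.718 1.24
v -3.073 0.635 1.972
v -3.565 1.057 1.146
v -2.523 -0.445 0.782
v -2.593 0.908 1.514
v -2.497 -0.103 0.151
v -2.567 1.25 0.883
v -2.938 0.149 -0.357
v -3.008 1.502 0.375
v -3.64 0.193 -0.504
v -3.71 1.546 0.228
v -4.274 0.007 -0.221
v -4.344 1.36 0.511
v -4.543 -0.321 0.358
v -4.613 1.032 1.09
v -4.322 -0.637 0.964
v -4.392 0.716 1.696
v -3.714 -0.794 1.312
v -3.784 0.559 2.044
v 1.975 0.209 1.007
v 2.47 -0.126 0.965
v 2.285 0.451 2.773
v 2.553 0.319 0.89
v 2.297 0.7 0.883
v 1.852 0.794 0.948
v 1.479 0.545 1.048
v 1.396 0.1 1.123
v 1.653 -0.282 1.13
v 2.098 -0.375 1.065
v -4.064 -4.104 -2.707
v -2.843 -3.668 -1.159
v -3.264 -2.831 -3.697
v -2.042 -2.395 -2.148
v -3.298 -4.885 -3.092
v -2.076 -4.449 -1.543
v -2.497 -3.612 -4.081
v -1.276 -3.176 -2.533
f 2 1 5
f 2 5 3
f 3 5 6
f 3 6 4
f 5 1 7
f 5 7 6
f 6 7 8
f 6 8 4
f 7 1 9
f 7 9 8
f 8 9 10
f 8 10 4
f 9 1 11
f 9 11 10
f 10 11 12
f 10 12 4
f 11 1 13
f 11 13 12
f 12 13 14
f 12 14 4
f 13 1 15
f 13 15 14
f 14 15 16
f 14 16 4
f 15 1 17
f 15 17 16
f 16 17 18
f 16 18 4
f 17 1 19
f 17 19 18
f 18 19 20
f 18 20 4
f 19 1 2
f 19 2 20
f 20 2 3
f 20 3 4
f 22 21 24
f 22 24 23
f 24 21 25
f 24 25 23
f 25 21 26
f 25 26 23
f 26 21 27
f 26 27 23
f 27 21 28
f 27 28 23
f 28 21 29
f 28 29 23
f 29 21 30
f 29 30 23
f 30 21 31
f 30 31 23
f 31 21 32
f 31 32 23
f 32 21 33
f 32 33 23
f 33 21 34
f 33 34 23
f 34 21 35
f 34 35 23
f 35 21 22
f 35 22 23
f 37 36 40
f 37 40 38
f 38 40 41
f 38 41 39
f 40 36 42
f 40 42 41
f 41 42 43
f 41 43 39
f 42 36 44
f 42 44 43
f 43 44 45
f 43 45 39
f 44 36 46
f 44 46 45
f 45 46 47
f 45 47 39
f 46 36 48
f 46 48 47
f 47 48 49
f 47 49 39
f 48 36 50
f 48 50 49
f 49 50 51
f 49 51 39
f 50 36 52
f 50 52 51
f 51 52 53
f 51 53 39
f 52 36 54
f 52 54 53
f 53 54 55
f 53 55 39
f 54 36 37
f 54 37 55
f 55 37 38
f 55 38 39
f 57 56 59
f 57 59 58
f 59 56 60
f 59 60 58
f 60 56 61
f 60 61 58
f 61 56 62
f 61 62 58
f 62 56 63
f 62 63 58
f 63 56 64
f 63 64 58
f 64 56 65
f 64 65 58
f 65 56 57
f 65 57 58
f 67 69 66
f 70 67 66
f 66 69 68
f 68 70 66
f 67 73 69
f 71 67 70
f 71 73 67
f 69 73 68
f 72 70 68
f 68 73 72
f 72 71 70
f 73 71 72



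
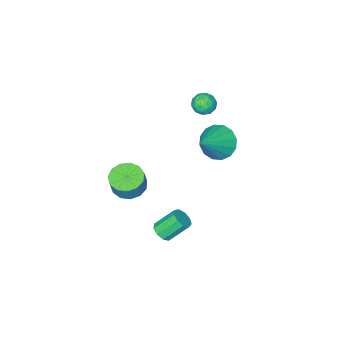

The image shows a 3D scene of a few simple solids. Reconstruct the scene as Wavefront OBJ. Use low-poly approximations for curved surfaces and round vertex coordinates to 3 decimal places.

v 3.214 -1.62 0.49
v 4.028 -1.302 0.17
v 4.359 -1.103 1.21
v 3.546 -1.42 1.53
v 3.707 -0.889 0.193
v 4.038 -0.689 1.233
v 3.229 -0.707 0.31
v 3.561 -0.508 1.351
v 2.747 -0.816 0.484
v 3.078 -0.616 1.525
v 2.413 -1.179 0.66
v 2.744 -0.98 1.701
v 2.334 -1.683 0.782
v 2.665 -1.483 1.823
v 2.534 -2.166 0.811
v 2.865 -1.967 1.852
v 2.95 -2.476 0.738
v 3.281 -2.277 1.779
v 3.45 -2.514 0.586
v 3.781 -2.315 1.627
v 3.875 -2.268 0.404
v 4.206 -2.069 1.444
v 4.091 -1.817 0.249
v 4.422 -1.617 1.289
v 2.376 -0.015 -2.79
v 2.886 0.209 -2.496
v 2.015 0.779 -1.416
v 1.504 0.555 -1.71
v 2.735 0.502 -2.773
v 1.864 1.072 -1.693
v 2.415 0.554 -3.058
v 1.544 1.124 -1.978
v 2.077 0.339 -3.217
v 1.206 0.909 -2.137
v 1.879 -0.041 -3.177
v 1.008 0.529 -2.097
v 1.913 -0.409 -2.955
v 1.042 0.161 -1.875
v 2.163 -0.593 -2.656
v 1.292 -0.023 -1.576
v 2.513 -0.506 -2.42
v 1.642 0.064 -1.34
v 2.798 -0.189 -2.357
v 1.927 0.38 -1.277
v -4.227 -3.924 1.458
v -3.797 -3.551 0.992
v -3.283 -4.149 2.148
v -2.853 -3.776 1.682
v -3.352 -3.419 2.089
v -3.936 -3.28 1.662
v -3.144 -4.42 1.478
v -3.728 -4.281 1.051
v -3.128 -3.857 1.004
v -3.257 -3.238 1.382
v -3.823 -4.462 1.758
v -3.952 -3.843 2.136
v -4.095 -3.718 1.165
v -2.985 -3.982 1.975
v -3.278 -3.773 2.215
v -3.026 -3.553 1.941
v -4.176 -3.559 1.559
v -3.924 -3.339 1.284
v -3.662 -3.262 1.929
v -3.156 -4.361 1.856
v -2.904 -4.141 1.581
v -4.054 -4.147 1.199
v -3.802 -3.927 0.925
v -3.418 -4.438 1.211
v -3.449 -3.678 0.898
v -2.894 -3.81 1.303
v -3.065 -4.189 1.183
v -3.408 -4.107 0.932
v -3.525 -3.314 1.119
v -2.97 -3.447 1.525
v -3.263 -3.237 1.764
v -3.606 -3.155 1.514
v -3.131 -3.494 1.127
v -4.11 -4.253 1.615
v -3.555 -4.386 2.021
v -3.474 -4.545 1.626
v -3.817 -4.463 1.376
v -4.186 -3.89 1.837
v -3.631 -4.022 2.242
v -3.672 -3.593 2.208
v -4.015 -3.511 1.957
v -3.949 -4.206 2.013
v -1.657 -0.467 1.933
v -1.064 -0.215 1.066
v -0.063 -0.033 3.147
v -1.31 0.264 1.217
v -1.649 0.547 1.56
v -1.99 0.558 2.003
v -2.241 0.294 2.427
v -2.336 -0.174 2.719
v -2.249 -0.72 2.8
v -2.003 -1.198 2.648
v -1.664 -1.481 2.305
v -1.323 -1.492 1.862
v -1.072 -1.228 1.438
v -0.977 -0.761 1.146
f 2 1 5
f 2 5 3
f 3 5 6
f 3 6 4
f 5 1 7
f 5 7 6
f 6 7 8
f 6 8 4
f 7 1 9
f 7 9 8
f 8 9 10
f 8 10 4
f 9 1 11
f 9 11 10
f 10 11 12
f 10 12 4
f 11 1 13
f 11 13 12
f 12 13 14
f 12 14 4
f 13 1 15
f 13 15 14
f 14 15 16
f 14 16 4
f 15 1 17
f 15 17 16
f 16 17 18
f 16 18 4
f 17 1 19
f 17 19 18
f 18 19 20
f 18 20 4
f 19 1 21
f 19 21 20
f 20 21 22
f 20 22 4
f 21 1 23
f 21 23 22
f 22 23 24
f 22 24 4
f 23 1 2
f 23 2 24
f 24 2 3
f 24 3 4
f 26 25 29
f 26 29 27
f 27 29 30
f 27 30 28
f 29 25 31
f 29 31 30
f 30 31 32
f 30 32 28
f 31 25 33
f 31 33 32
f 32 33 34
f 32 34 28
f 33 25 35
f 33 35 34
f 34 35 36
f 34 36 28
f 35 25 37
f 35 37 36
f 36 37 38
f 36 38 28
f 37 25 39
f 37 39 38
f 38 39 40
f 38 40 28
f 39 25 41
f 39 41 40
f 40 41 42
f 40 42 28
f 41 25 43
f 41 43 42
f 42 43 44
f 42 44 28
f 43 25 26
f 43 26 44
f 44 26 27
f 44 27 28
f 45 82 61
f 82 56 85
f 61 85 50
f 82 85 61
f 45 61 57
f 61 50 62
f 57 62 46
f 61 62 57
f 45 57 66
f 57 46 67
f 66 67 52
f 57 67 66
f 45 66 78
f 66 52 81
f 78 81 55
f 66 81 78
f 45 78 82
f 78 55 86
f 82 86 56
f 78 86 82
f 46 62 73
f 62 50 76
f 73 76 54
f 62 76 73
f 50 85 63
f 85 56 84
f 63 84 49
f 85 84 63
f 56 86 83
f 86 55 79
f 83 79 47
f 86 79 83
f 55 81 80
f 81 52 68
f 80 68 51
f 81 68 80
f 52 67 72
f 67 46 69
f 72 69 53
f 67 69 72
f 48 74 60
f 74 54 75
f 60 75 49
f 74 75 60
f 48 60 58
f 60 49 59
f 58 59 47
f 60 59 58
f 48 58 65
f 58 47 64
f 65 64 51
f 58 64 65
f 48 65 70
f 65 51 71
f 70 71 53
f 65 71 70
f 48 70 74
f 70 53 77
f 74 77 54
f 70 77 74
f 49 75 63
f 75 54 76
f 63 76 50
f 75 76 63
f 47 59 83
f 59 49 84
f 83 84 56
f 59 84 83
f 51 64 80
f 64 47 79
f 80 79 55
f 64 79 80
f 53 71 72
f 71 51 68
f 72 68 52
f 71 68 72
f 54 77 73
f 77 53 69
f 73 69 46
f 77 69 73
f 88 87 90
f 88 90 89
f 90 87 91
f 90 91 89
f 91 87 92
f 91 92 89
f 92 87 93
f 92 93 89
f 93 87 94
f 93 94 89
f 94 87 95
f 94 95 89
f 95 87 96
f 95 96 89
f 96 87 97
f 96 97 89
f 97 87 98
f 97 98 89
f 98 87 99
f 98 99 89
f 99 87 100
f 99 100 89
f 100 87 88
f 100 88 89



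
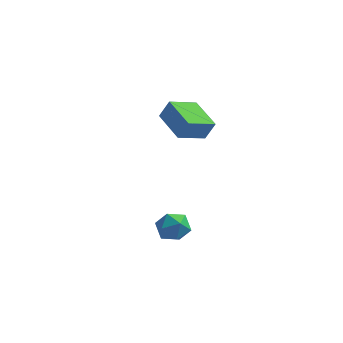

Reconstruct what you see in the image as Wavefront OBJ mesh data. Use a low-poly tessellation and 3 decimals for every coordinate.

v -4.545 2.214 0.659
v -4.04 2.331 1.73
v -3.404 3.419 -0.011
v -2.898 3.536 1.06
v -3.222 0.704 0.2
v -2.716 0.821 1.271
v -2.08 1.909 -0.47
v -1.575 2.026 0.601
v -2.728 -3.199 -2.75
v -1.886 -3.496 -2.408
v -2.854 -4.504 -3.572
v -2.012 -4.801 -3.23
v -2.77 -4.743 -2.65
v -2.692 -3.936 -2.141
v -2.048 -4.064 -3.839
v -1.97 -3.257 -3.33
v -1.465 -4.031 -3.08
v -1.912 -4.45 -2.346
v -2.828 -3.55 -3.634
v -3.275 -3.969 -2.9
f 2 4 1
f 5 2 1
f 1 4 3
f 3 5 1
f 2 8 4
f 6 2 5
f 6 8 2
f 4 8 3
f 7 5 3
f 3 8 7
f 7 6 5
f 8 6 7
f 9 20 14
f 9 14 10
f 9 10 16
f 9 16 19
f 9 19 20
f 10 14 18
f 14 20 13
f 20 19 11
f 19 16 15
f 16 10 17
f 12 18 13
f 12 13 11
f 12 11 15
f 12 15 17
f 12 17 18
f 13 18 14
f 11 13 20
f 15 11 19
f 17 15 16
f 18 17 10



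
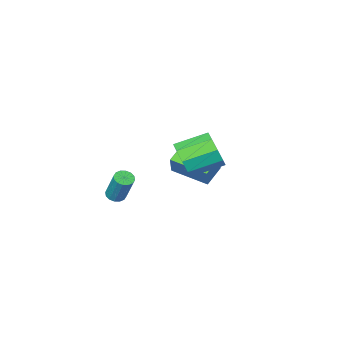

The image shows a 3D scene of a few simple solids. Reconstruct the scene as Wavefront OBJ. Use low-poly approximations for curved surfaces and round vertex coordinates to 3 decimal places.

v -1.412 3.323 1.664
v -0.939 3.599 2.606
v -2.554 4.213 3.238
v -3.028 3.937 2.296
v -0.909 4.171 2.129
v -2.524 4.785 2.76
v -1.114 4.346 1.433
v -2.729 4.96 2.065
v -1.459 4.042 0.846
v -3.074 4.656 1.478
v -1.782 3.402 0.642
v -3.398 4.016 1.274
v -1.932 2.725 0.916
v -3.548 3.339 1.547
v -1.839 2.328 1.54
v -3.455 2.942 2.171
v -1.546 2.396 2.222
v -3.162 3.01 2.854
v -1.191 2.898 2.643
v -2.806 3.512 3.275
v -2.54 0.549 -0.817
v -3.62 0.071 -0.205
v -3.582 2.315 -1.274
v -4.662 1.836 -0.662
v -2.118 1.104 0.362
v -3.198 0.625 0.974
v -3.16 2.869 -0.095
v -4.24 2.391 0.517
v -1.323 -2.997 -4.057
v -0.86 -3.292 -3.903
v -0.855 -2.379 -2.169
v -1.317 -2.083 -2.323
v -0.756 -3.048 -4.032
v -0.75 -2.135 -2.297
v -0.803 -2.791 -4.167
v -0.797 -1.877 -2.433
v -0.989 -2.588 -4.273
v -0.984 -1.675 -2.539
v -1.265 -2.495 -4.321
v -1.26 -1.582 -2.587
v -1.556 -2.536 -4.299
v -1.551 -1.623 -2.565
v -1.785 -2.701 -4.211
v -1.78 -1.788 -2.477
v -1.89 -2.945 -4.083
v -1.884 -2.032 -2.348
v -1.843 -3.203 -3.947
v -1.837 -2.289 -2.213
v -1.656 -3.405 -3.841
v -1.651 -2.492 -2.107
v -1.38 -3.498 -3.793
v -1.375 -2.585 -2.059
v -1.089 -3.457 -3.815
v -1.084 -2.544 -2.081
f 2 1 5
f 2 5 3
f 3 5 6
f 3 6 4
f 5 1 7
f 5 7 6
f 6 7 8
f 6 8 4
f 7 1 9
f 7 9 8
f 8 9 10
f 8 10 4
f 9 1 11
f 9 11 10
f 10 11 12
f 10 12 4
f 11 1 13
f 11 13 12
f 12 13 14
f 12 14 4
f 13 1 15
f 13 15 14
f 14 15 16
f 14 16 4
f 15 1 17
f 15 17 16
f 16 17 18
f 16 18 4
f 17 1 19
f 17 19 18
f 18 19 20
f 18 20 4
f 19 1 2
f 19 2 20
f 20 2 3
f 20 3 4
f 22 24 21
f 25 22 21
f 21 24 23
f 23 25 21
f 22 28 24
f 26 22 25
f 26 28 22
f 24 28 23
f 27 25 23
f 23 28 27
f 27 26 25
f 28 26 27
f 30 29 33
f 30 33 31
f 31 33 34
f 31 34 32
f 33 29 35
f 33 35 34
f 34 35 36
f 34 36 32
f 35 29 37
f 35 37 36
f 36 37 38
f 36 38 32
f 37 29 39
f 37 39 38
f 38 39 40
f 38 40 32
f 39 29 41
f 39 41 40
f 40 41 42
f 40 42 32
f 41 29 43
f 41 43 42
f 42 43 44
f 42 44 32
f 43 29 45
f 43 45 44
f 44 45 46
f 44 46 32
f 45 29 47
f 45 47 46
f 46 47 48
f 46 48 32
f 47 29 49
f 47 49 48
f 48 49 50
f 48 50 32
f 49 29 51
f 49 51 50
f 50 51 52
f 50 52 32
f 51 29 53
f 51 53 52
f 52 53 54
f 52 54 32
f 53 29 30
f 53 30 54
f 54 30 31
f 54 31 32



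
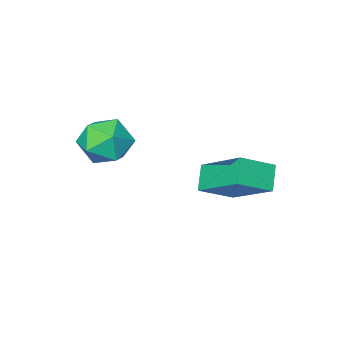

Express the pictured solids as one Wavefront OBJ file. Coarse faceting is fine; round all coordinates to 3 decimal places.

v 0.481 -3.108 -1.727
v 0.304 -1.58 -0.682
v -0.515 -2.867 -2.249
v -0.692 -1.338 -1.204
v 0.912 -2.642 -2.336
v 0.735 -1.113 -1.291
v -0.084 -2.4 -2.858
v -0.261 -0.872 -1.813
v 2.409 -3.385 -0.224
v 3.129 -3.196 -0.638
v 2.871 -4.664 -0.002
v 3.591 -4.475 -0.416
v 3.429 -4.119 0.341
v 3.143 -3.329 0.204
v 2.857 -4.531 -0.844
v 2.571 -3.741 -0.981
v 3.406 -3.905 -1.02
v 3.76 -3.65 -0.289
v 2.24 -4.21 -0.351
v 2.594 -3.955 0.38
f 2 4 1
f 5 2 1
f 1 4 3
f 3 5 1
f 2 8 4
f 6 2 5
f 6 8 2
f 4 8 3
f 7 5 3
f 3 8 7
f 7 6 5
f 8 6 7
f 9 20 14
f 9 14 10
f 9 10 16
f 9 16 19
f 9 19 20
f 10 14 18
f 14 20 13
f 20 19 11
f 19 16 15
f 16 10 17
f 12 18 13
f 12 13 11
f 12 11 15
f 12 15 17
f 12 17 18
f 13 18 14
f 11 13 20
f 15 11 19
f 17 15 16
f 18 17 10



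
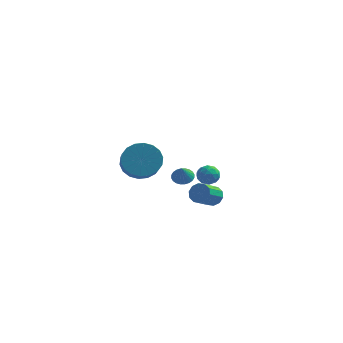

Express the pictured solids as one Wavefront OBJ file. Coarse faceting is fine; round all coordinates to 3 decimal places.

v -2.766 -2.289 -0.1
v -1.764 -1.894 -0.018
v -1.313 -3.235 0.942
v -2.314 -3.631 0.86
v -1.987 -1.698 0.36
v -1.536 -3.04 1.32
v -2.365 -1.62 0.647
v -1.914 -2.962 1.607
v -2.822 -1.674 0.786
v -2.371 -3.016 1.746
v -3.267 -1.85 0.75
v -2.816 -3.192 1.709
v -3.614 -2.113 0.545
v -3.163 -3.455 1.505
v -3.792 -2.411 0.213
v -3.341 -3.753 1.172
v -3.767 -2.685 -0.182
v -3.316 -4.026 0.778
v -3.544 -2.88 -0.56
v -3.093 -4.222 0.4
v -3.166 -2.958 -0.847
v -2.715 -4.3 0.113
v -2.709 -2.904 -0.986
v -2.258 -4.246 -0.026
v -2.264 -2.728 -0.949
v -1.813 -4.07 0.01
v -1.917 -2.465 -0.745
v -1.466 -3.807 0.215
v -1.739 -2.167 -0.412
v -1.288 -3.509 0.547
v -0.516 1.347 -2.727
v 0.071 1.69 -2.799
v 0.009 0.57 -2.141
v 0.596 0.913 -2.213
v 0.096 1.169 -1.824
v -0.229 1.649 -2.186
v 0.309 0.611 -2.754
v -0.016 1.091 -3.116
v 0.58 1.235 -2.816
v 0.449 1.58 -2.24
v -0.369 0.68 -2.7
v -0.5 1.025 -2.124
v -0.269 1.587 -2.814
v 0.349 0.673 -2.126
v 0.055 0.824 -1.897
v 0.4 1.026 -1.939
v -0.445 1.563 -2.454
v -0.1 1.764 -2.496
v -0.085 1.458 -1.923
v 0.18 0.496 -2.444
v 0.525 0.697 -2.486
v -0.32 1.234 -3.001
v 0.025 1.436 -3.043
v 0.165 0.802 -3.017
v 0.376 1.521 -2.866
v 0.685 1.064 -2.522
v 0.516 0.887 -2.84
v 0.325 1.169 -3.053
v 0.298 1.724 -2.528
v 0.607 1.267 -2.184
v 0.313 1.417 -1.955
v 0.122 1.7 -2.168
v 0.598 1.456 -2.538
v -0.527 0.993 -2.756
v -0.218 0.536 -2.412
v -0.042 0.56 -2.772
v -0.233 0.843 -2.985
v -0.605 1.196 -2.418
v -0.296 0.739 -2.074
v -0.245 1.091 -1.887
v -0.436 1.373 -2.1
v -0.518 0.804 -2.402
v 0.213 1.458 -4.252
v 0.745 1.499 -3.846
v 0.259 0.442 -3.103
v -0.273 0.402 -3.508
v 0.448 1.743 -3.693
v -0.038 0.687 -2.95
v 0.061 1.879 -3.753
v -0.425 0.822 -3.01
v -0.267 1.854 -4.003
v -0.753 0.797 -3.26
v -0.413 1.678 -4.349
v -0.899 0.621 -3.606
v -0.319 1.418 -4.657
v -0.805 0.361 -3.914
v -0.022 1.173 -4.81
v -0.508 0.117 -4.067
v 0.365 1.038 -4.75
v -0.121 -0.019 -4.007
v 0.693 1.063 -4.5
v 0.207 0.006 -3.757
v 0.839 1.239 -4.154
v 0.353 0.182 -3.411
v -2.055 4.004 -4.38
v -1.458 3.799 -4.536
v -2.005 3.436 -3.44
v -1.406 4.012 -4.41
v -1.452 4.225 -4.279
v -1.59 4.404 -4.164
v -1.799 4.521 -4.082
v -2.047 4.561 -4.045
v -2.296 4.515 -4.059
v -2.509 4.391 -4.122
v -2.652 4.209 -4.225
v -2.704 3.995 -4.351
v -2.658 3.783 -4.481
v -2.52 3.604 -4.597
v -2.311 3.486 -4.679
v -2.063 3.447 -4.716
v -1.814 3.493 -4.702
v -1.602 3.616 -4.639
f 2 1 5
f 2 5 3
f 3 5 6
f 3 6 4
f 5 1 7
f 5 7 6
f 6 7 8
f 6 8 4
f 7 1 9
f 7 9 8
f 8 9 10
f 8 10 4
f 9 1 11
f 9 11 10
f 10 11 12
f 10 12 4
f 11 1 13
f 11 13 12
f 12 13 14
f 12 14 4
f 13 1 15
f 13 15 14
f 14 15 16
f 14 16 4
f 15 1 17
f 15 17 16
f 16 17 18
f 16 18 4
f 17 1 19
f 17 19 18
f 18 19 20
f 18 20 4
f 19 1 21
f 19 21 20
f 20 21 22
f 20 22 4
f 21 1 23
f 21 23 22
f 22 23 24
f 22 24 4
f 23 1 25
f 23 25 24
f 24 25 26
f 24 26 4
f 25 1 27
f 25 27 26
f 26 27 28
f 26 28 4
f 27 1 29
f 27 29 28
f 28 29 30
f 28 30 4
f 29 1 2
f 29 2 30
f 30 2 3
f 30 3 4
f 31 68 47
f 68 42 71
f 47 71 36
f 68 71 47
f 31 47 43
f 47 36 48
f 43 48 32
f 47 48 43
f 31 43 52
f 43 32 53
f 52 53 38
f 43 53 52
f 31 52 64
f 52 38 67
f 64 67 41
f 52 67 64
f 31 64 68
f 64 41 72
f 68 72 42
f 64 72 68
f 32 48 59
f 48 36 62
f 59 62 40
f 48 62 59
f 36 71 49
f 71 42 70
f 49 70 35
f 71 70 49
f 42 72 69
f 72 41 65
f 69 65 33
f 72 65 69
f 41 67 66
f 67 38 54
f 66 54 37
f 67 54 66
f 38 53 58
f 53 32 55
f 58 55 39
f 53 55 58
f 34 60 46
f 60 40 61
f 46 61 35
f 60 61 46
f 34 46 44
f 46 35 45
f 44 45 33
f 46 45 44
f 34 44 51
f 44 33 50
f 51 50 37
f 44 50 51
f 34 51 56
f 51 37 57
f 56 57 39
f 51 57 56
f 34 56 60
f 56 39 63
f 60 63 40
f 56 63 60
f 35 61 49
f 61 40 62
f 49 62 36
f 61 62 49
f 33 45 69
f 45 35 70
f 69 70 42
f 45 70 69
f 37 50 66
f 50 33 65
f 66 65 41
f 50 65 66
f 39 57 58
f 57 37 54
f 58 54 38
f 57 54 58
f 40 63 59
f 63 39 55
f 59 55 32
f 63 55 59
f 74 73 77
f 74 77 75
f 75 77 78
f 75 78 76
f 77 73 79
f 77 79 78
f 78 79 80
f 78 80 76
f 79 73 81
f 79 81 80
f 80 81 82
f 80 82 76
f 81 73 83
f 81 83 82
f 82 83 84
f 82 84 76
f 83 73 85
f 83 85 84
f 84 85 86
f 84 86 76
f 85 73 87
f 85 87 86
f 86 87 88
f 86 88 76
f 87 73 89
f 87 89 88
f 88 89 90
f 88 90 76
f 89 73 91
f 89 91 90
f 90 91 92
f 90 92 76
f 91 73 93
f 91 93 92
f 92 93 94
f 92 94 76
f 93 73 74
f 93 74 94
f 94 74 75
f 94 75 76
f 96 95 98
f 96 98 97
f 98 95 99
f 98 99 97
f 99 95 100
f 99 100 97
f 100 95 101
f 100 101 97
f 101 95 102
f 101 102 97
f 102 95 103
f 102 103 97
f 103 95 104
f 103 104 97
f 104 95 105
f 104 105 97
f 105 95 106
f 105 106 97
f 106 95 107
f 106 107 97
f 107 95 108
f 107 108 97
f 108 95 109
f 108 109 97
f 109 95 110
f 109 110 97
f 110 95 111
f 110 111 97
f 111 95 112
f 111 112 97
f 112 95 96
f 112 96 97



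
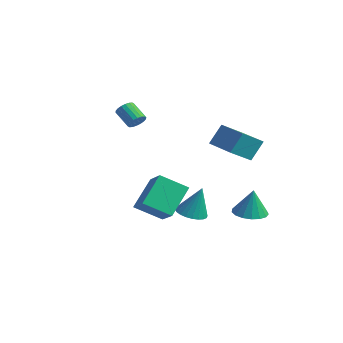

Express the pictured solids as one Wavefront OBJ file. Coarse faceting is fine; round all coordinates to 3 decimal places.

v 3.04 2.881 -3.169
v 3.701 3.597 -3.273
v 3.24 2.939 -1.511
v 3.293 3.825 -3.232
v 2.828 3.837 -3.177
v 2.411 3.63 -3.119
v 2.138 3.251 -3.073
v 2.072 2.787 -3.049
v 2.228 2.345 -3.052
v 2.57 2.025 -3.082
v 3.02 1.902 -3.132
v 3.474 2.002 -3.19
v 3.829 2.304 -3.243
v 4.004 2.738 -3.279
v 3.957 3.205 -3.29
v 0.968 -3.203 -1.854
v 0.523 -1.757 -0.397
v 1.897 -2.034 -2.729
v 1.452 -0.589 -1.272
v 2.348 -3.651 -0.988
v 1.903 -2.206 0.469
v 3.277 -2.483 -1.863
v 2.832 -1.037 -0.406
v -2.737 -0.163 2.402
v -2.402 -0.369 2.828
v -3.407 -0.443 3.584
v -3.743 -0.237 3.158
v -2.392 -0.114 2.866
v -3.398 -0.188 3.622
v -2.451 0.132 2.812
v -3.457 0.057 3.567
v -2.567 0.319 2.677
v -3.572 0.245 3.432
v -2.716 0.41 2.487
v -3.721 0.336 3.243
v -2.869 0.389 2.281
v -3.875 0.314 3.036
v -2.997 0.257 2.098
v -4.002 0.183 2.854
v -3.073 0.043 1.976
v -4.078 -0.031 2.732
v -3.082 -0.212 1.938
v -4.088 -0.286 2.694
v -3.023 -0.457 1.993
v -4.029 -0.532 2.748
v -2.908 -0.645 2.128
v -3.913 -0.719 2.883
v -2.759 -0.736 2.317
v -3.764 -0.81 3.073
v -2.605 -0.714 2.524
v -3.611 -0.789 3.279
v -2.478 -0.583 2.706
v -3.483 -0.657 3.462
v 2.807 1.662 1.521
v 2.765 0.315 2.383
v 2.889 2.403 2.682
v 2.847 1.056 3.544
v 4.613 1.564 1.456
v 4.571 0.217 2.318
v 4.695 2.305 2.617
v 4.653 0.958 3.479
v 0.751 0.758 -3.415
v 1.614 0.884 -3.639
v 1.169 1.162 -1.585
v 1.484 1.207 -3.681
v 1.243 1.463 -3.683
v 0.927 1.61 -3.643
v 0.584 1.629 -3.569
v 0.267 1.514 -3.472
v 0.023 1.284 -3.365
v -0.109 0.975 -3.267
v -0.111 0.632 -3.191
v 0.019 0.308 -3.149
v 0.26 0.053 -3.147
v 0.576 -0.095 -3.187
v 0.919 -0.113 -3.261
v 1.236 0.001 -3.358
v 1.48 0.231 -3.465
v 1.612 0.541 -3.563
f 2 1 4
f 2 4 3
f 4 1 5
f 4 5 3
f 5 1 6
f 5 6 3
f 6 1 7
f 6 7 3
f 7 1 8
f 7 8 3
f 8 1 9
f 8 9 3
f 9 1 10
f 9 10 3
f 10 1 11
f 10 11 3
f 11 1 12
f 11 12 3
f 12 1 13
f 12 13 3
f 13 1 14
f 13 14 3
f 14 1 15
f 14 15 3
f 15 1 2
f 15 2 3
f 17 19 16
f 20 17 16
f 16 19 18
f 18 20 16
f 17 23 19
f 21 17 20
f 21 23 17
f 19 23 18
f 22 20 18
f 18 23 22
f 22 21 20
f 23 21 22
f 25 24 28
f 25 28 26
f 26 28 29
f 26 29 27
f 28 24 30
f 28 30 29
f 29 30 31
f 29 31 27
f 30 24 32
f 30 32 31
f 31 32 33
f 31 33 27
f 32 24 34
f 32 34 33
f 33 34 35
f 33 35 27
f 34 24 36
f 34 36 35
f 35 36 37
f 35 37 27
f 36 24 38
f 36 38 37
f 37 38 39
f 37 39 27
f 38 24 40
f 38 40 39
f 39 40 41
f 39 41 27
f 40 24 42
f 40 42 41
f 41 42 43
f 41 43 27
f 42 24 44
f 42 44 43
f 43 44 45
f 43 45 27
f 44 24 46
f 44 46 45
f 45 46 47
f 45 47 27
f 46 24 48
f 46 48 47
f 47 48 49
f 47 49 27
f 48 24 50
f 48 50 49
f 49 50 51
f 49 51 27
f 50 24 52
f 50 52 51
f 51 52 53
f 51 53 27
f 52 24 25
f 52 25 53
f 53 25 26
f 53 26 27
f 55 57 54
f 58 55 54
f 54 57 56
f 56 58 54
f 55 61 57
f 59 55 58
f 59 61 55
f 57 61 56
f 60 58 56
f 56 61 60
f 60 59 58
f 61 59 60
f 63 62 65
f 63 65 64
f 65 62 66
f 65 66 64
f 66 62 67
f 66 67 64
f 67 62 68
f 67 68 64
f 68 62 69
f 68 69 64
f 69 62 70
f 69 70 64
f 70 62 71
f 70 71 64
f 71 62 72
f 71 72 64
f 72 62 73
f 72 73 64
f 73 62 74
f 73 74 64
f 74 62 75
f 74 75 64
f 75 62 76
f 75 76 64
f 76 62 77
f 76 77 64
f 77 62 78
f 77 78 64
f 78 62 79
f 78 79 64
f 79 62 63
f 79 63 64



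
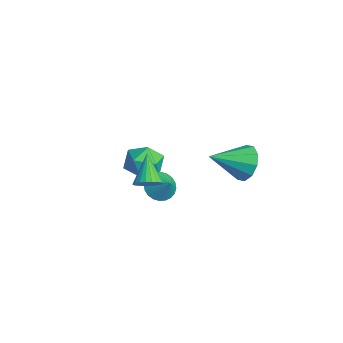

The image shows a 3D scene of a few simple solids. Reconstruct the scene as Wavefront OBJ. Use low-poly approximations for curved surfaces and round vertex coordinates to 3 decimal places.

v -3.46 0.631 -0.722
v -2.921 0.176 -1.639
v -4.219 -1.036 -0.341
v -3.68 -1.491 -1.258
v -3.068 -1.157 -0.334
v -2.6 -0.126 -0.57
v -4.54 -0.734 -1.41
v -4.072 0.297 -1.646
v -3.589 -0.667 -2.064
v -2.679 -0.929 -1.399
v -4.461 0.069 -0.581
v -3.551 -0.193 0.084
v 2.619 2.505 2.407
v 3.383 2.14 1.72
v 2.541 0.635 3.313
v 3.694 2.39 2.263
v 3.594 2.684 2.861
v 3.122 2.91 3.285
v 2.458 2.981 3.374
v 1.856 2.87 3.094
v 1.545 2.62 2.551
v 1.645 2.327 1.953
v 2.116 2.101 1.529
v 2.78 2.03 1.439
v 1.393 -1.998 1.234
v 1.944 -1.725 1.681
v 0.167 -1.602 2.506
v 1.866 -1.482 1.53
v 1.716 -1.317 1.334
v 1.517 -1.257 1.123
v 1.299 -1.309 0.929
v 1.095 -1.466 0.781
v 0.937 -1.704 0.703
v 0.848 -1.986 0.705
v 0.842 -2.271 0.788
v 0.92 -2.514 0.939
v 1.07 -2.679 1.135
v 1.269 -2.74 1.346
v 1.487 -2.688 1.54
v 1.691 -2.531 1.688
v 1.849 -2.293 1.766
v 1.938 -2.01 1.764
v -0.679 -0.627 -0.782
v -0.144 -1.194 -1.211
v 0.199 -0.393 0.002
v -0.074 -0.897 -1.377
v -0.097 -0.559 -1.453
v -0.208 -0.231 -1.426
v -0.391 0.037 -1.301
v -0.617 0.203 -1.098
v -0.853 0.244 -0.846
v -1.063 0.151 -0.585
v -1.213 -0.059 -0.353
v -1.283 -0.356 -0.188
v -1.26 -0.695 -0.112
v -1.149 -1.022 -0.139
v -0.966 -1.29 -0.264
v -0.74 -1.457 -0.467
v -0.504 -1.497 -0.719
v -0.295 -1.405 -0.98
f 1 12 6
f 1 6 2
f 1 2 8
f 1 8 11
f 1 11 12
f 2 6 10
f 6 12 5
f 12 11 3
f 11 8 7
f 8 2 9
f 4 10 5
f 4 5 3
f 4 3 7
f 4 7 9
f 4 9 10
f 5 10 6
f 3 5 12
f 7 3 11
f 9 7 8
f 10 9 2
f 14 13 16
f 14 16 15
f 16 13 17
f 16 17 15
f 17 13 18
f 17 18 15
f 18 13 19
f 18 19 15
f 19 13 20
f 19 20 15
f 20 13 21
f 20 21 15
f 21 13 22
f 21 22 15
f 22 13 23
f 22 23 15
f 23 13 24
f 23 24 15
f 24 13 14
f 24 14 15
f 26 25 28
f 26 28 27
f 28 25 29
f 28 29 27
f 29 25 30
f 29 30 27
f 30 25 31
f 30 31 27
f 31 25 32
f 31 32 27
f 32 25 33
f 32 33 27
f 33 25 34
f 33 34 27
f 34 25 35
f 34 35 27
f 35 25 36
f 35 36 27
f 36 25 37
f 36 37 27
f 37 25 38
f 37 38 27
f 38 25 39
f 38 39 27
f 39 25 40
f 39 40 27
f 40 25 41
f 40 41 27
f 41 25 42
f 41 42 27
f 42 25 26
f 42 26 27
f 44 43 46
f 44 46 45
f 46 43 47
f 46 47 45
f 47 43 48
f 47 48 45
f 48 43 49
f 48 49 45
f 49 43 50
f 49 50 45
f 50 43 51
f 50 51 45
f 51 43 52
f 51 52 45
f 52 43 53
f 52 53 45
f 53 43 54
f 53 54 45
f 54 43 55
f 54 55 45
f 55 43 56
f 55 56 45
f 56 43 57
f 56 57 45
f 57 43 58
f 57 58 45
f 58 43 59
f 58 59 45
f 59 43 60
f 59 60 45
f 60 43 44
f 60 44 45



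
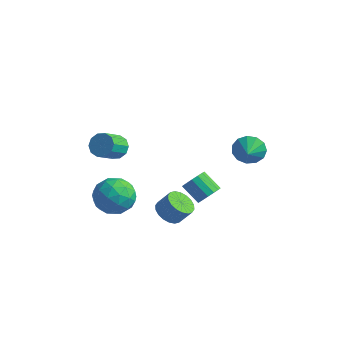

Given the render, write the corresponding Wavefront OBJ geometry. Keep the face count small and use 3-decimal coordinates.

v -1.072 -2.909 0.431
v -0.542 -3.218 -0.034
v -0.497 -4.401 0.804
v -1.028 -4.091 1.269
v -0.315 -2.97 0.304
v -0.271 -4.153 1.142
v -0.378 -2.699 0.69
v -0.333 -3.882 1.528
v -0.706 -2.508 0.977
v -0.661 -3.691 1.815
v -1.174 -2.47 1.056
v -1.129 -3.652 1.894
v -1.603 -2.599 0.896
v -1.558 -3.782 1.734
v -1.829 -2.847 0.558
v -1.785 -4.03 1.396
v -1.767 -3.118 0.172
v -1.722 -4.301 1.01
v -1.439 -3.309 -0.115
v -1.394 -4.492 0.723
v -0.971 -3.348 -0.194
v -0.926 -4.53 0.644
v 2.937 3.239 -1.327
v 3.44 3.226 -2.133
v 3.483 2.401 -0.973
v 3.707 3.543 -1.794
v 3.729 3.763 -1.306
v 3.501 3.817 -0.826
v 3.093 3.687 -0.504
v 2.636 3.415 -0.443
v 2.274 3.087 -0.663
v 2.124 2.807 -1.094
v 2.231 2.664 -1.599
v 2.563 2.704 -2.017
v 3.014 2.913 -2.216
v -0.007 -3.16 -1.719
v 0.718 -3.476 -2.674
v -1.498 -4.264 -2.486
v -0.773 -4.58 -3.441
v -0.523 -5.01 -2.304
v 0.398 -4.327 -1.83
v -1.178 -3.413 -3.33
v -0.257 -2.73 -2.856
v -0.005 -3.632 -3.67
v 0.399 -4.619 -3.036
v -1.179 -3.121 -2.124
v -0.775 -4.108 -1.49
v 0.486 -3.221 -2.129
v -1.266 -4.519 -3.031
v -1.12 -4.771 -2.362
v -0.693 -4.957 -2.924
v 0.298 -3.721 -1.633
v 0.725 -3.907 -2.195
v -0.005 -4.809 -1.977
v -1.505 -3.833 -2.965
v -1.078 -4.019 -3.527
v -0.087 -2.783 -2.236
v 0.34 -2.969 -2.798
v -0.775 -2.931 -3.183
v 0.488 -3.499 -3.276
v -0.389 -4.148 -3.727
v -0.627 -3.462 -3.661
v -0.086 -3.061 -3.383
v 0.725 -4.079 -2.903
v -0.151 -4.728 -3.354
v -0.004 -4.98 -2.686
v 0.537 -4.579 -2.407
v 0.3 -4.171 -3.489
v -0.629 -3.012 -1.806
v -1.505 -3.661 -2.257
v -1.317 -3.161 -2.753
v -0.776 -2.76 -2.474
v -0.391 -3.592 -1.433
v -1.268 -4.241 -1.884
v -0.694 -4.679 -1.777
v -0.153 -4.278 -1.499
v -1.08 -3.569 -1.671
v 2.664 -3.12 -2.808
v 3.222 -2.744 -3.311
v 3.814 -2.424 -2.415
v 3.256 -2.8 -1.912
v 2.974 -2.473 -3.244
v 3.566 -2.152 -2.349
v 2.665 -2.329 -3.091
v 3.256 -2.009 -2.195
v 2.355 -2.343 -2.882
v 2.947 -2.022 -1.986
v 2.107 -2.51 -2.658
v 2.698 -2.19 -1.762
v 1.969 -2.798 -2.464
v 2.56 -2.478 -1.568
v 1.969 -3.15 -2.338
v 2.56 -2.83 -1.442
v 2.106 -3.496 -2.305
v 2.698 -3.176 -1.409
v 2.354 -3.768 -2.371
v 2.946 -3.447 -1.476
v 2.664 -3.911 -2.525
v 3.255 -3.591 -1.629
v 2.973 -3.898 -2.734
v 3.565 -3.577 -1.838
v 3.222 -3.73 -2.958
v 3.813 -3.41 -2.062
v 3.36 -3.442 -3.152
v 3.951 -3.122 -2.256
v 3.36 -3.09 -3.278
v 3.951 -2.77 -2.382
v 2.067 0.977 -4.18
v 2.517 1.172 -3.587
v 1.423 1.139 -2.746
v 0.973 0.943 -3.34
v 2.39 1.518 -3.738
v 1.296 1.485 -2.898
v 2.176 1.719 -4.008
v 1.082 1.686 -3.168
v 1.933 1.721 -4.324
v 0.839 1.688 -3.484
v 1.726 1.524 -4.602
v 0.632 1.49 -3.761
v 1.611 1.18 -4.766
v 0.517 1.146 -3.926
v 1.617 0.781 -4.774
v 0.523 0.748 -3.933
v 1.744 0.435 -4.622
v 0.65 0.402 -3.782
v 1.958 0.234 -4.352
v 0.864 0.201 -3.512
v 2.201 0.232 -4.036
v 1.107 0.199 -3.196
v 2.408 0.43 -3.759
v 1.314 0.396 -2.918
v 2.523 0.774 -3.594
v 1.429 0.74 -2.754
f 2 1 5
f 2 5 3
f 3 5 6
f 3 6 4
f 5 1 7
f 5 7 6
f 6 7 8
f 6 8 4
f 7 1 9
f 7 9 8
f 8 9 10
f 8 10 4
f 9 1 11
f 9 11 10
f 10 11 12
f 10 12 4
f 11 1 13
f 11 13 12
f 12 13 14
f 12 14 4
f 13 1 15
f 13 15 14
f 14 15 16
f 14 16 4
f 15 1 17
f 15 17 16
f 16 17 18
f 16 18 4
f 17 1 19
f 17 19 18
f 18 19 20
f 18 20 4
f 19 1 21
f 19 21 20
f 20 21 22
f 20 22 4
f 21 1 2
f 21 2 22
f 22 2 3
f 22 3 4
f 24 23 26
f 24 26 25
f 26 23 27
f 26 27 25
f 27 23 28
f 27 28 25
f 28 23 29
f 28 29 25
f 29 23 30
f 29 30 25
f 30 23 31
f 30 31 25
f 31 23 32
f 31 32 25
f 32 23 33
f 32 33 25
f 33 23 34
f 33 34 25
f 34 23 35
f 34 35 25
f 35 23 24
f 35 24 25
f 36 73 52
f 73 47 76
f 52 76 41
f 73 76 52
f 36 52 48
f 52 41 53
f 48 53 37
f 52 53 48
f 36 48 57
f 48 37 58
f 57 58 43
f 48 58 57
f 36 57 69
f 57 43 72
f 69 72 46
f 57 72 69
f 36 69 73
f 69 46 77
f 73 77 47
f 69 77 73
f 37 53 64
f 53 41 67
f 64 67 45
f 53 67 64
f 41 76 54
f 76 47 75
f 54 75 40
f 76 75 54
f 47 77 74
f 77 46 70
f 74 70 38
f 77 70 74
f 46 72 71
f 72 43 59
f 71 59 42
f 72 59 71
f 43 58 63
f 58 37 60
f 63 60 44
f 58 60 63
f 39 65 51
f 65 45 66
f 51 66 40
f 65 66 51
f 39 51 49
f 51 40 50
f 49 50 38
f 51 50 49
f 39 49 56
f 49 38 55
f 56 55 42
f 49 55 56
f 39 56 61
f 56 42 62
f 61 62 44
f 56 62 61
f 39 61 65
f 61 44 68
f 65 68 45
f 61 68 65
f 40 66 54
f 66 45 67
f 54 67 41
f 66 67 54
f 38 50 74
f 50 40 75
f 74 75 47
f 50 75 74
f 42 55 71
f 55 38 70
f 71 70 46
f 55 70 71
f 44 62 63
f 62 42 59
f 63 59 43
f 62 59 63
f 45 68 64
f 68 44 60
f 64 60 37
f 68 60 64
f 79 78 82
f 79 82 80
f 80 82 83
f 80 83 81
f 82 78 84
f 82 84 83
f 83 84 85
f 83 85 81
f 84 78 86
f 84 86 85
f 85 86 87
f 85 87 81
f 86 78 88
f 86 88 87
f 87 88 89
f 87 89 81
f 88 78 90
f 88 90 89
f 89 90 91
f 89 91 81
f 90 78 92
f 90 92 91
f 91 92 93
f 91 93 81
f 92 78 94
f 92 94 93
f 93 94 95
f 93 95 81
f 94 78 96
f 94 96 95
f 95 96 97
f 95 97 81
f 96 78 98
f 96 98 97
f 97 98 99
f 97 99 81
f 98 78 100
f 98 100 99
f 99 100 101
f 99 101 81
f 100 78 102
f 100 102 101
f 101 102 103
f 101 103 81
f 102 78 104
f 102 104 103
f 103 104 105
f 103 105 81
f 104 78 106
f 104 106 105
f 105 106 107
f 105 107 81
f 106 78 79
f 106 79 107
f 107 79 80
f 107 80 81
f 109 108 112
f 109 112 110
f 110 112 113
f 110 113 111
f 112 108 114
f 112 114 113
f 113 114 115
f 113 115 111
f 114 108 116
f 114 116 115
f 115 116 117
f 115 117 111
f 116 108 118
f 116 118 117
f 117 118 119
f 117 119 111
f 118 108 120
f 118 120 119
f 119 120 121
f 119 121 111
f 120 108 122
f 120 122 121
f 121 122 123
f 121 123 111
f 122 108 124
f 122 124 123
f 123 124 125
f 123 125 111
f 124 108 126
f 124 126 125
f 125 126 127
f 125 127 111
f 126 108 128
f 126 128 127
f 127 128 129
f 127 129 111
f 128 108 130
f 128 130 129
f 129 130 131
f 129 131 111
f 130 108 132
f 130 132 131
f 131 132 133
f 131 133 111
f 132 108 109
f 132 109 133
f 133 109 110
f 133 110 111

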